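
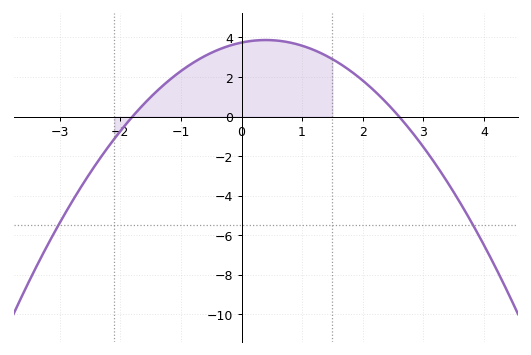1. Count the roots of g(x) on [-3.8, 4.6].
2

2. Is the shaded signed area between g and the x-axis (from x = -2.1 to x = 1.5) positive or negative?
positive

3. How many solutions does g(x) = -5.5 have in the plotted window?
2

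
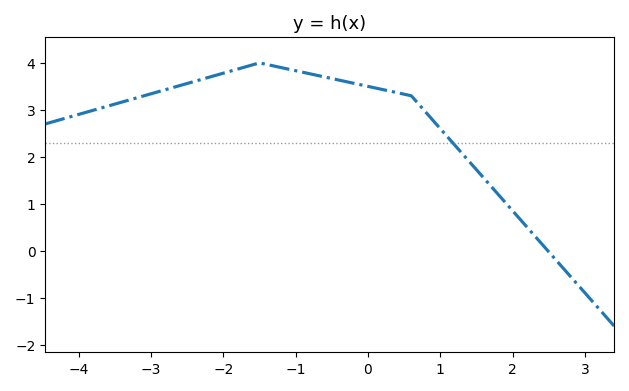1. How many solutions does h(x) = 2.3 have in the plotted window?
1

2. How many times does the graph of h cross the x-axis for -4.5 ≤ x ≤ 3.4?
1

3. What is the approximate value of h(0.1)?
3.5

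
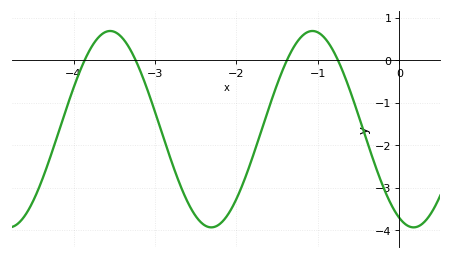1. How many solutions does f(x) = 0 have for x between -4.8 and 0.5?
4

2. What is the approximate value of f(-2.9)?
-1.79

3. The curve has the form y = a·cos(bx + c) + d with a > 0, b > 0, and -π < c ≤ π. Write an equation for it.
y = 2.31cos(2.53x + 2.7) - 1.62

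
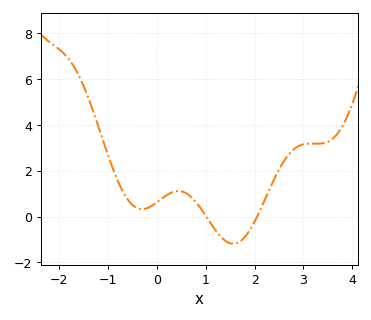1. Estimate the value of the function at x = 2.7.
2.71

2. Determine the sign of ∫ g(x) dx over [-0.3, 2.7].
positive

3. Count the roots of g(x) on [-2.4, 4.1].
2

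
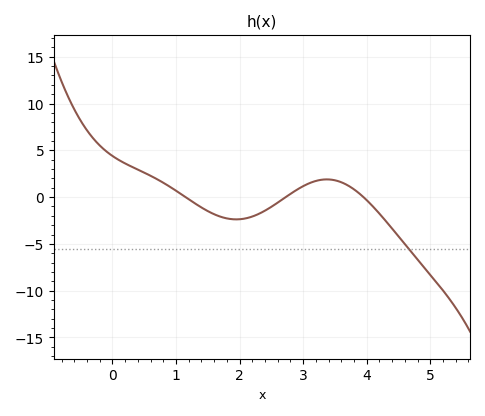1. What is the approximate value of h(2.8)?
0.347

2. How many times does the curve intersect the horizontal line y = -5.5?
1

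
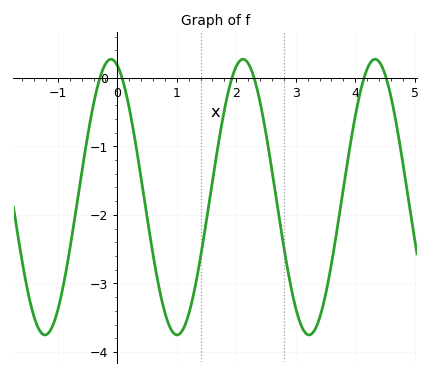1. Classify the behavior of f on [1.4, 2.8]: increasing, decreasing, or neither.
neither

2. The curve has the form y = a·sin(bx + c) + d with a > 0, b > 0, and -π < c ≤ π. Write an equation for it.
y = 2.01sin(2.8x + 1.9) - 1.74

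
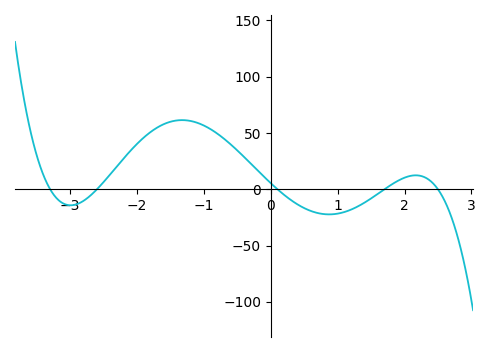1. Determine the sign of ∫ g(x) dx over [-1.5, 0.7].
positive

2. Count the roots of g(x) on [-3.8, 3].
5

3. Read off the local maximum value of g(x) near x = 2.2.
12.4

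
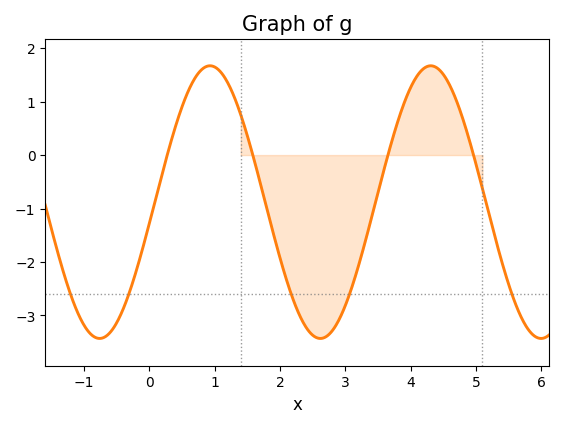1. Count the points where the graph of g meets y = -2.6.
5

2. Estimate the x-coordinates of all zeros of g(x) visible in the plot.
0.2, 1.6, 3.6, 5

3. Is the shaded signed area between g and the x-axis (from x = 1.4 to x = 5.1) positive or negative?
negative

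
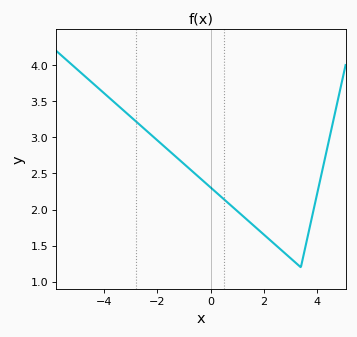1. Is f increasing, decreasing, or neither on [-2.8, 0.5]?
decreasing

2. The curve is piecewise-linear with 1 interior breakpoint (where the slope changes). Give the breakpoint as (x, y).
(3.4, 1.2)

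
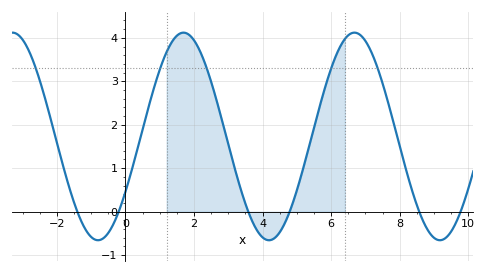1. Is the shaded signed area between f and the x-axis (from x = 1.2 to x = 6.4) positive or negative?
positive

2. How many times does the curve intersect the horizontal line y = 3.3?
5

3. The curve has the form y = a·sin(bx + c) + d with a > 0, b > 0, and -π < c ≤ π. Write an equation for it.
y = 2.39sin(1.3x - 0.56) + 1.73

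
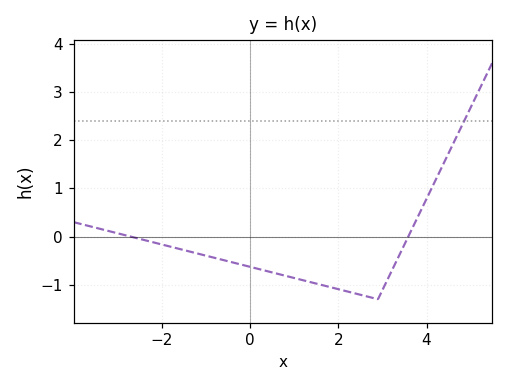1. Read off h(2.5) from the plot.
-1.21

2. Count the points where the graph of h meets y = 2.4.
1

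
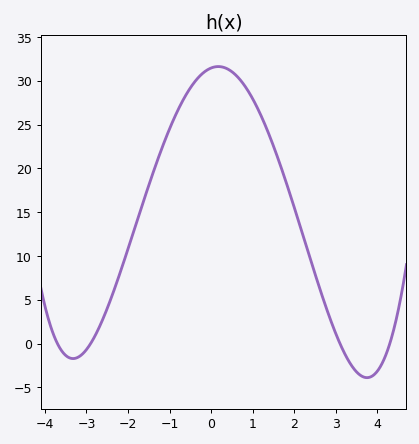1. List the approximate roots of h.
-3.7, -2.9, 3.1, 4.3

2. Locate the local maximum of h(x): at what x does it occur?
0.172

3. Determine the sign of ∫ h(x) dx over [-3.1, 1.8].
positive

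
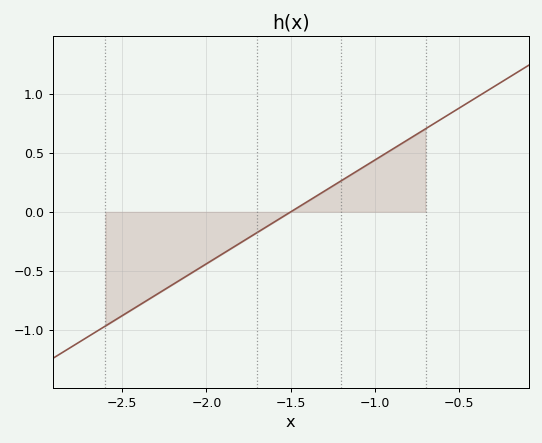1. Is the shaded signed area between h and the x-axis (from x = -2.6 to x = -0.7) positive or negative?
negative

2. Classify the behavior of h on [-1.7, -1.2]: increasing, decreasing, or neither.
increasing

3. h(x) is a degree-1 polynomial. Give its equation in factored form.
y = 0.88(x + 1.5)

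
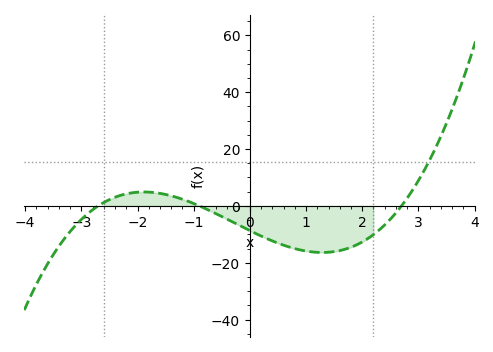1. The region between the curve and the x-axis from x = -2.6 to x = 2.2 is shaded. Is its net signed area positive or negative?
negative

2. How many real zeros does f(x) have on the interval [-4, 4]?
3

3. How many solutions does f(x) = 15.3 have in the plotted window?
1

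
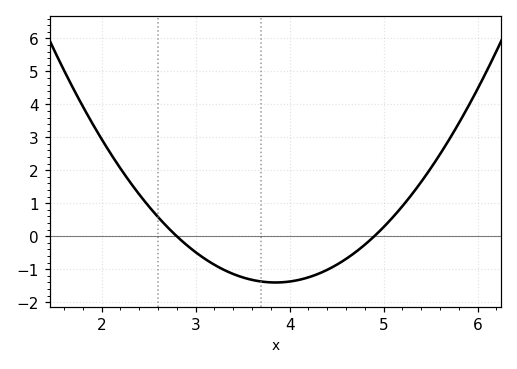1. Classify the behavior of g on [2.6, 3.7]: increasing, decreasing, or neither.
decreasing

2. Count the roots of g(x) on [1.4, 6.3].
2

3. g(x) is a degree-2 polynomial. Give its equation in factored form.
y = 1.27(x - 2.8)(x - 4.9)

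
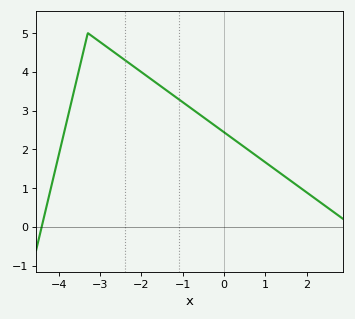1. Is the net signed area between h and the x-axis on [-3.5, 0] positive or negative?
positive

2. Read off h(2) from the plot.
0.9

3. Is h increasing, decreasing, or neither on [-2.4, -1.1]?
decreasing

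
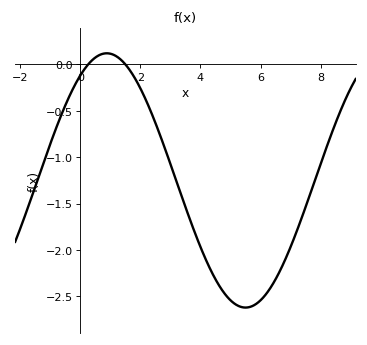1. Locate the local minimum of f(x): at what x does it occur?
5.6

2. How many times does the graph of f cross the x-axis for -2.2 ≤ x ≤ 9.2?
2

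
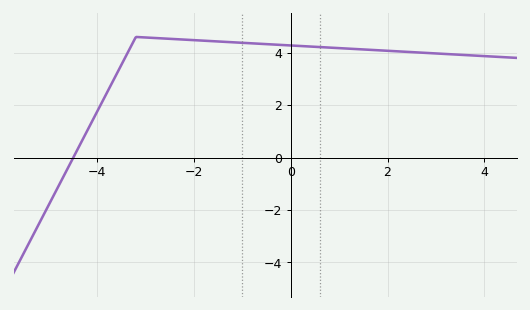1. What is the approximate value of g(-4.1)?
1.4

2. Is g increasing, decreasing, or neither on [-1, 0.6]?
decreasing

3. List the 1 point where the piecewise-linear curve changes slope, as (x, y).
(-3.2, 4.6)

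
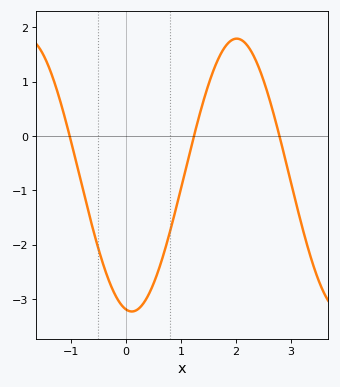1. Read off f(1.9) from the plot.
1.7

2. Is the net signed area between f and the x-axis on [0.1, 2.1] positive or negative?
negative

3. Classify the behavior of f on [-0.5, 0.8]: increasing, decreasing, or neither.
neither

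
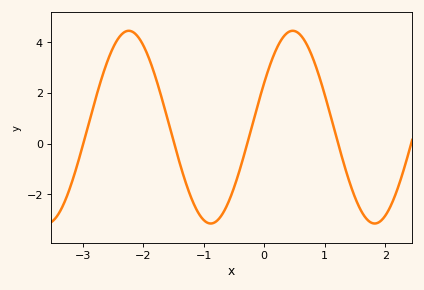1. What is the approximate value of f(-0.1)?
1.6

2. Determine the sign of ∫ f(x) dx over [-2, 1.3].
positive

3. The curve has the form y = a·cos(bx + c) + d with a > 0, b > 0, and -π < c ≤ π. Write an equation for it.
y = 3.8cos(2.3x - 1.1) + 0.65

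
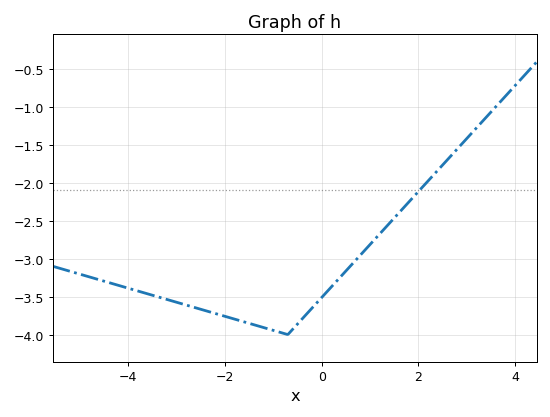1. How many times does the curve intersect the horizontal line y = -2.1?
1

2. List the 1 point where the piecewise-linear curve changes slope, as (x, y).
(-0.7, -4)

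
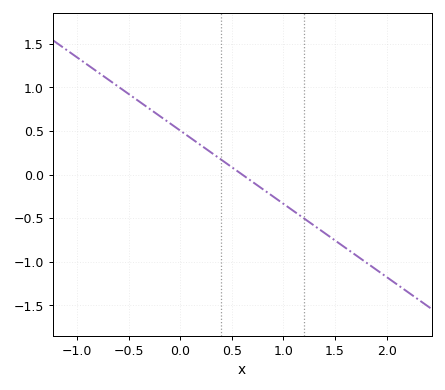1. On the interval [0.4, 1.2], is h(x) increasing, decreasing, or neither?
decreasing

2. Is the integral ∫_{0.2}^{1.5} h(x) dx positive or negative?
negative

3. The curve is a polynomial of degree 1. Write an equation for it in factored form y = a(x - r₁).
y = -0.84(x - 0.6)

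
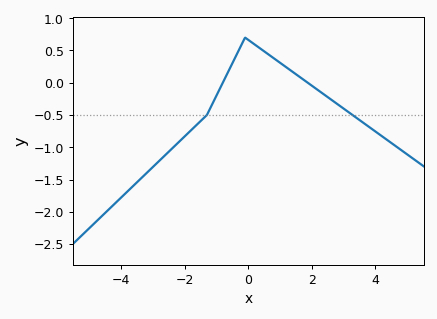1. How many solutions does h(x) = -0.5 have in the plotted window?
2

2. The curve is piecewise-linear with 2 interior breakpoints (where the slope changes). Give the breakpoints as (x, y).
(-1.3, -0.5); (-0.1, 0.7)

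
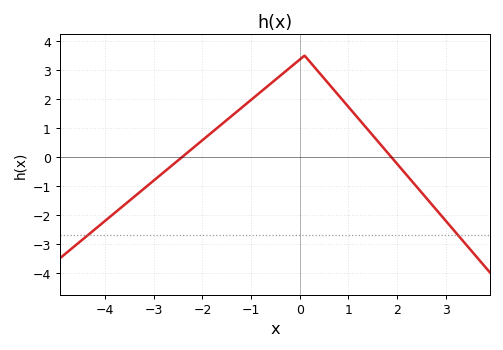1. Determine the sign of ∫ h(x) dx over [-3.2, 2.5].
positive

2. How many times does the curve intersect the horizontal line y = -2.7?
2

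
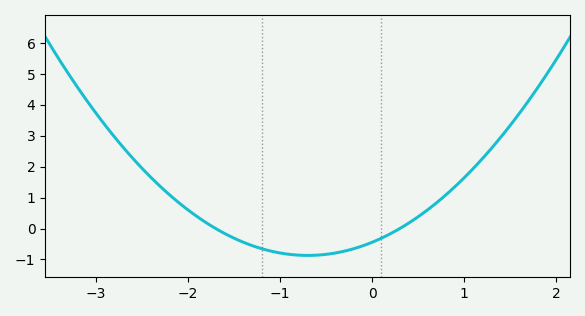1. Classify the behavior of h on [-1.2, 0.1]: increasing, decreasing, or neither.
neither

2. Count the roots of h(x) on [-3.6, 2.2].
2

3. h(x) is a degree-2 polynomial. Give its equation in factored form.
y = 0.87(x + 1.7)(x - 0.3)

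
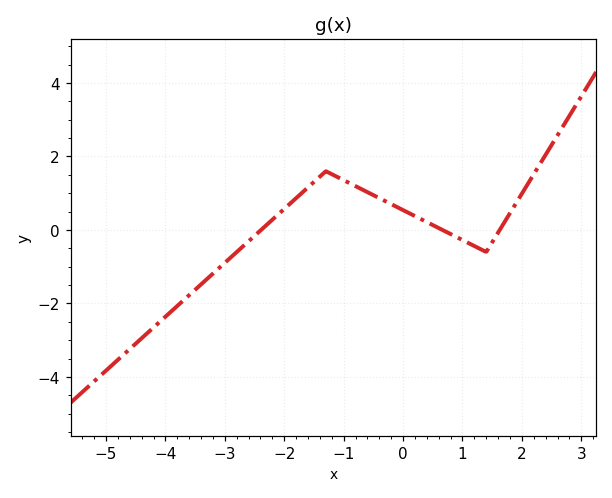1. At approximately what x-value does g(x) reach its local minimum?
1.4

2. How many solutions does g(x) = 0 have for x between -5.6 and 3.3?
3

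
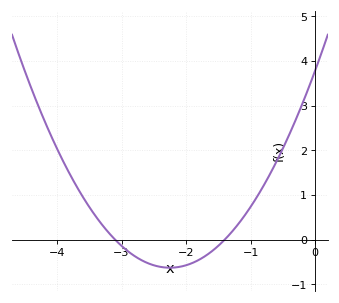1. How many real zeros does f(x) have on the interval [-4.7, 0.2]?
2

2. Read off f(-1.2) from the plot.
0.3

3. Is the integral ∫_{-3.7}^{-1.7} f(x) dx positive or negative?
negative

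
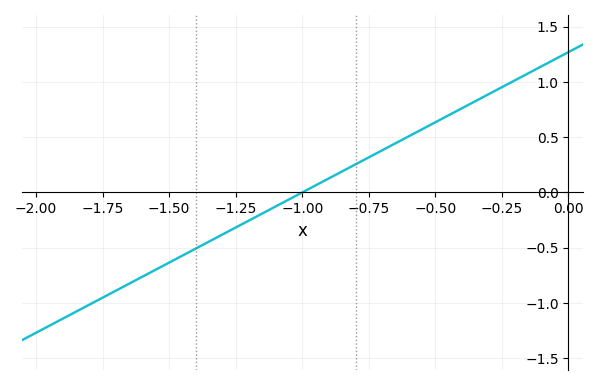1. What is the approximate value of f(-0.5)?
0.65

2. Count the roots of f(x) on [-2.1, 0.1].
1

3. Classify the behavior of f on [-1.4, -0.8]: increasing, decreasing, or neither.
increasing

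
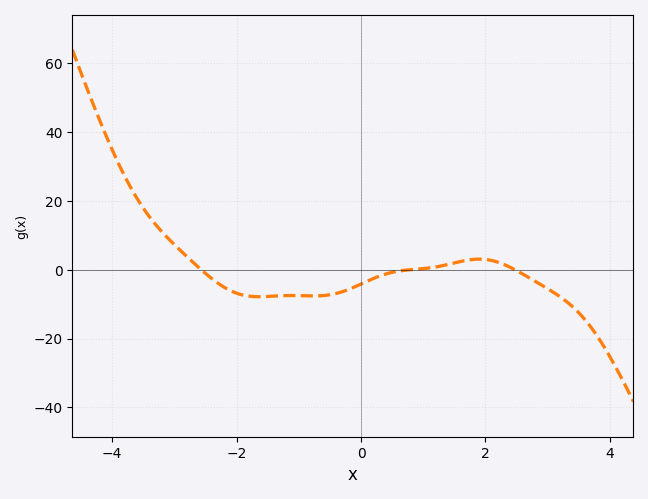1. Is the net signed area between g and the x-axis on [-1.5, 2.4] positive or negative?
negative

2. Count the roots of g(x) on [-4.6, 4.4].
3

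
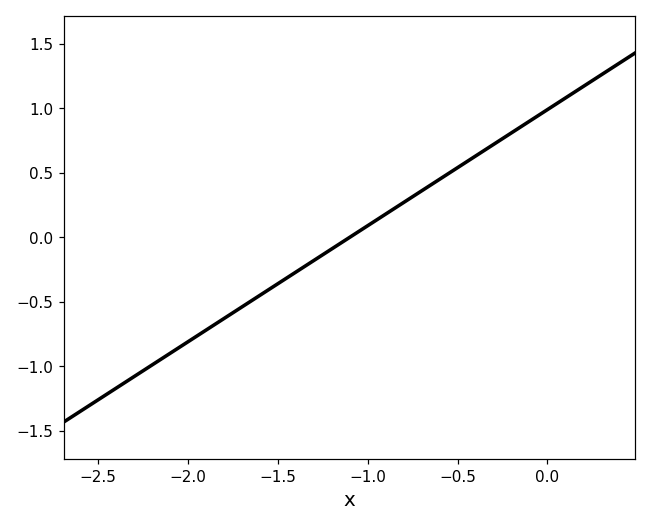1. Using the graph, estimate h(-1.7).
-0.54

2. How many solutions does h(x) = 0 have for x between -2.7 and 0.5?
1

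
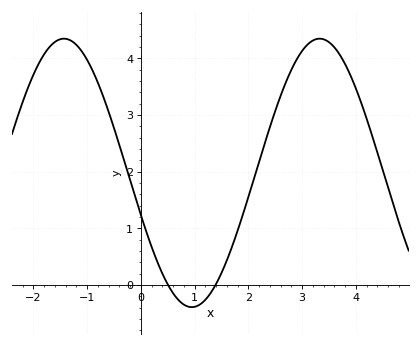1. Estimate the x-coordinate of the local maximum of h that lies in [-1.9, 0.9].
-1.43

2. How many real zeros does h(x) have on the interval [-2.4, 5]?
2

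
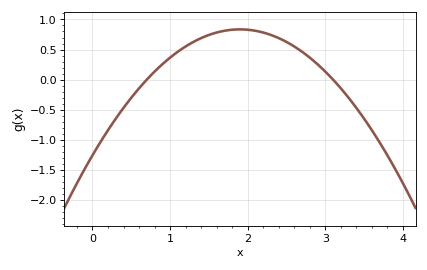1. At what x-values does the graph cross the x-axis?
0.7, 3.1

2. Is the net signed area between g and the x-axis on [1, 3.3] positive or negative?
positive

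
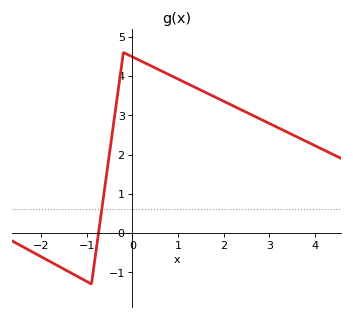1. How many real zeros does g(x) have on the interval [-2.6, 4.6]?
1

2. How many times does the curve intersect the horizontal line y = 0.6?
1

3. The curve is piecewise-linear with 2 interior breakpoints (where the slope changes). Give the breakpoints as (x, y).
(-0.9, -1.3); (-0.2, 4.6)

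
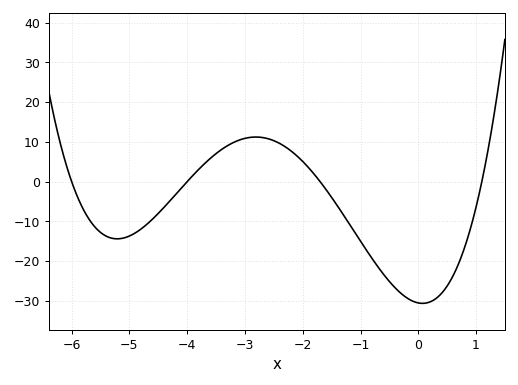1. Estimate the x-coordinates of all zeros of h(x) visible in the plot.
-6, -4, -1.6, 1.2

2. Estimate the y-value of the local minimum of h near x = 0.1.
-31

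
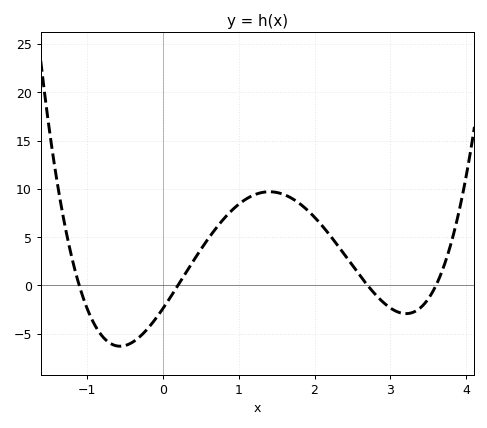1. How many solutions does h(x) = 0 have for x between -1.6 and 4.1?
4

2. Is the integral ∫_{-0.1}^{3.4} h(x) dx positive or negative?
positive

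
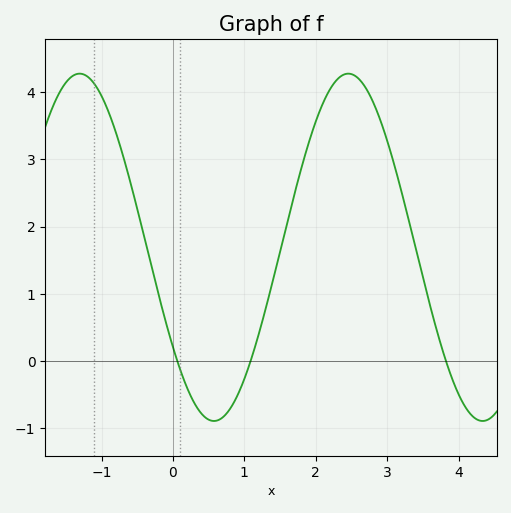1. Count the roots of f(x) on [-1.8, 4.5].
3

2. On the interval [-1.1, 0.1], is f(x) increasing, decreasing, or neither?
decreasing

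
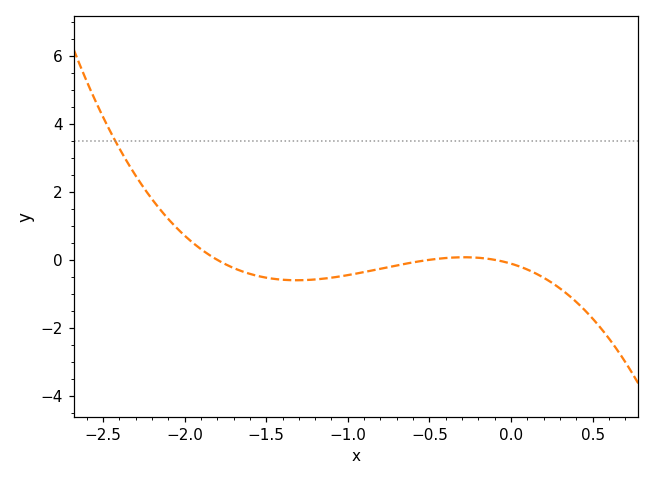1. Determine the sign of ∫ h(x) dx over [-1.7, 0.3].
negative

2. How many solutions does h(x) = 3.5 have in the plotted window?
1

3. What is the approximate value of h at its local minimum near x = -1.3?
-0.6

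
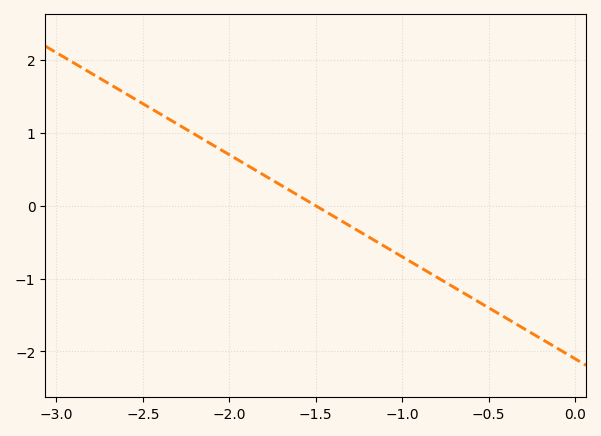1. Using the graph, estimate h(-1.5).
0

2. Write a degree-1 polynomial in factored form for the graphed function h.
y = -1.4(x + 1.5)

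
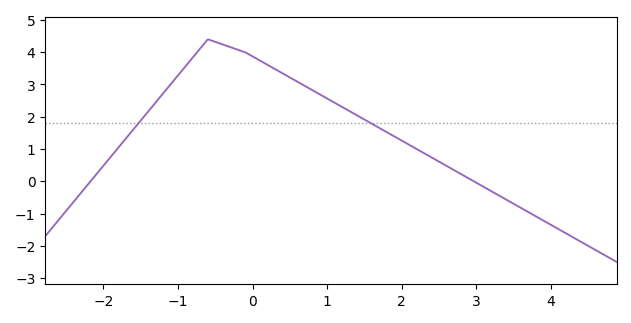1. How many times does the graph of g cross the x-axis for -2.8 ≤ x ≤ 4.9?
2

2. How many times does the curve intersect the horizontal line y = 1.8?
2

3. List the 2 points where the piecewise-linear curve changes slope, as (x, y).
(-0.6, 4.4); (-0.1, 4)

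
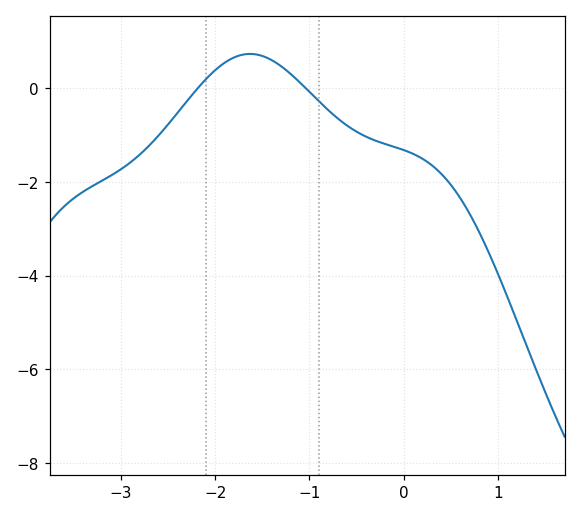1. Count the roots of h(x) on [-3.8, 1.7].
2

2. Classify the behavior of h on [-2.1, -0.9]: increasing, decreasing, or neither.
neither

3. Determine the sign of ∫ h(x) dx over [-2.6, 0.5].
negative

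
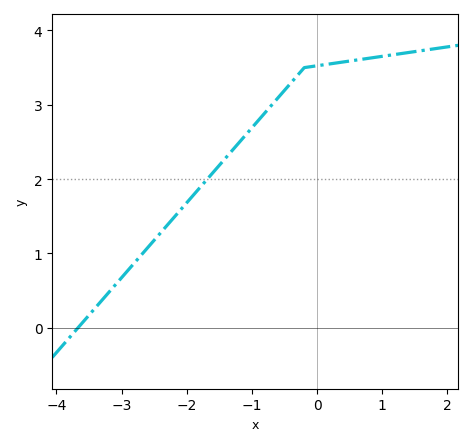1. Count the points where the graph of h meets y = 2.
1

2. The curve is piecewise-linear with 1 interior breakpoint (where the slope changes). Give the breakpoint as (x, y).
(-0.2, 3.5)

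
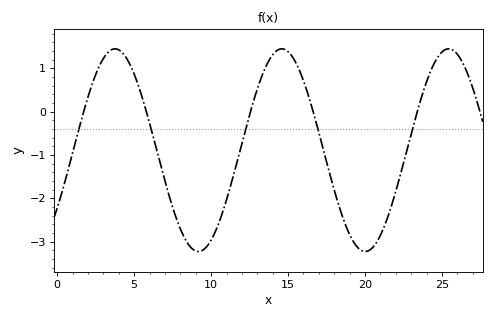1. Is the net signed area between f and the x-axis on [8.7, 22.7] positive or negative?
negative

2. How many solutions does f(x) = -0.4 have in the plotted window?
5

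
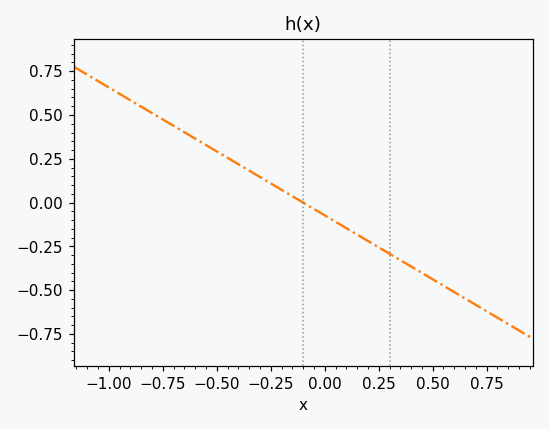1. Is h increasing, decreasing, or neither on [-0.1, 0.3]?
decreasing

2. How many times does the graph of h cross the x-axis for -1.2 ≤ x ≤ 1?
1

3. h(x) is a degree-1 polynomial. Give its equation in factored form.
y = -0.73(x + 0.1)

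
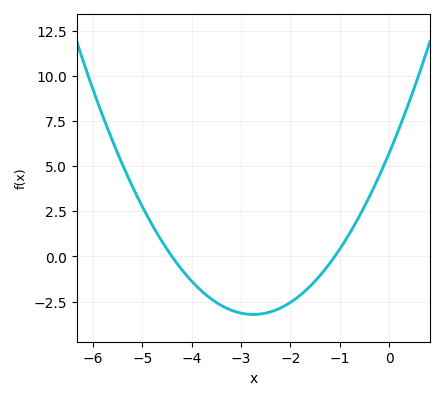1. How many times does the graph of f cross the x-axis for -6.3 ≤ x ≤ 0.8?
2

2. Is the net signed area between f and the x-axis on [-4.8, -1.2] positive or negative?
negative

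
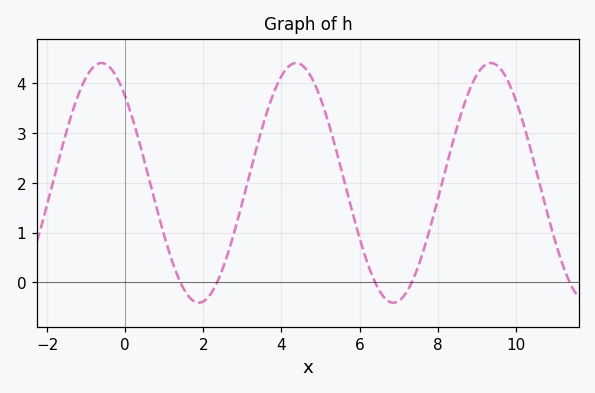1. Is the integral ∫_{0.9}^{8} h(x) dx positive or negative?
positive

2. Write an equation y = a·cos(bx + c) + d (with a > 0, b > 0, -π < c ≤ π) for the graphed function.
y = 2.41cos(1.3x + 0.77) + 2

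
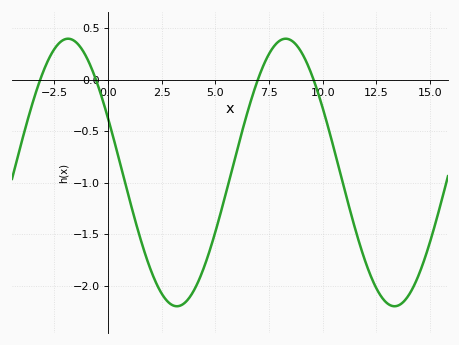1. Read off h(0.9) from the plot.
-1.08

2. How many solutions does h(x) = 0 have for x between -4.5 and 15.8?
4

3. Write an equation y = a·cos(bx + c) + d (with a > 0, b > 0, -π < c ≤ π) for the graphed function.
y = 1.3cos(0.62x + 1.15) - 0.9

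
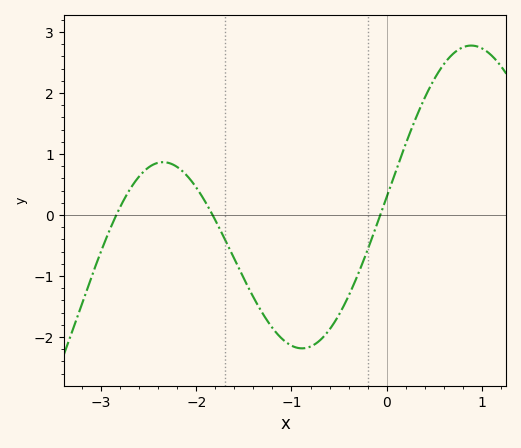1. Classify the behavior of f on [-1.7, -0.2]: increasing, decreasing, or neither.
neither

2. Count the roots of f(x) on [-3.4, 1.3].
3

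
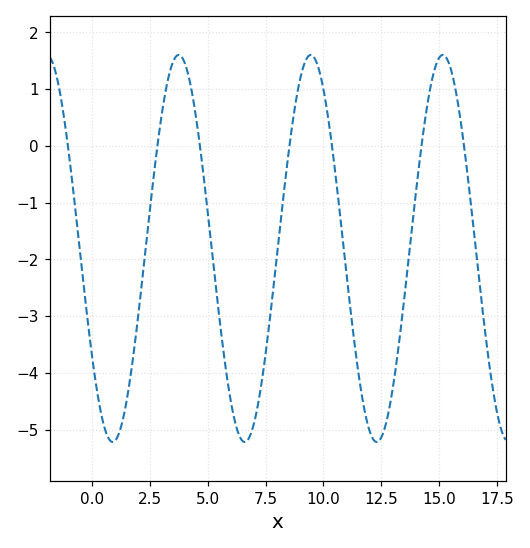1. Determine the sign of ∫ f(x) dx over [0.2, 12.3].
negative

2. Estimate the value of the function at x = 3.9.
1.5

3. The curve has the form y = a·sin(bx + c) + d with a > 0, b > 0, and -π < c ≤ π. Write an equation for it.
y = 3.41sin(1.1x - 2.5) - 1.81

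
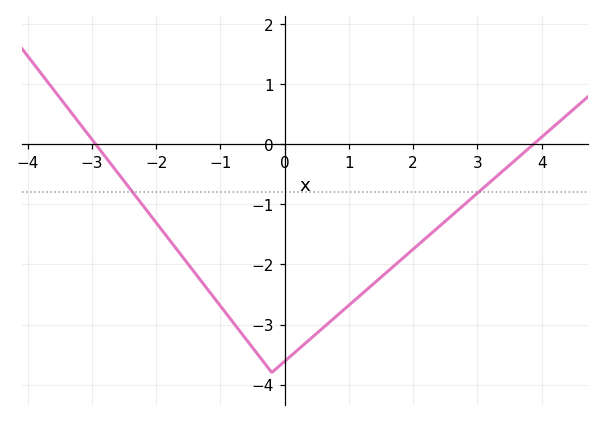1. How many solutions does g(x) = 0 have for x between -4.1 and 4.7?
2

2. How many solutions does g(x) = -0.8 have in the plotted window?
2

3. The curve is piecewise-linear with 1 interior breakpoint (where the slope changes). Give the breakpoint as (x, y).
(-0.2, -3.8)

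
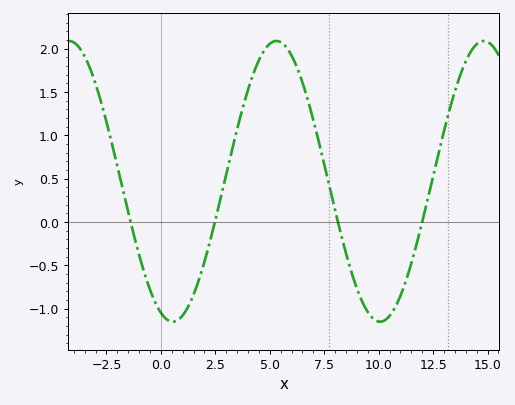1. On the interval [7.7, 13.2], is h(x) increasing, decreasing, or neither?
neither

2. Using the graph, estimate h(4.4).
1.8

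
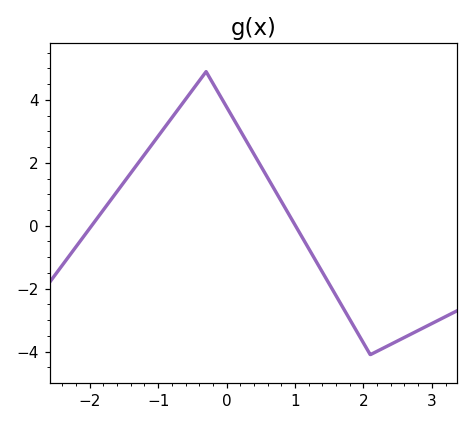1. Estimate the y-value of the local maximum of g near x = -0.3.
4.9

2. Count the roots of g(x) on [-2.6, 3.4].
2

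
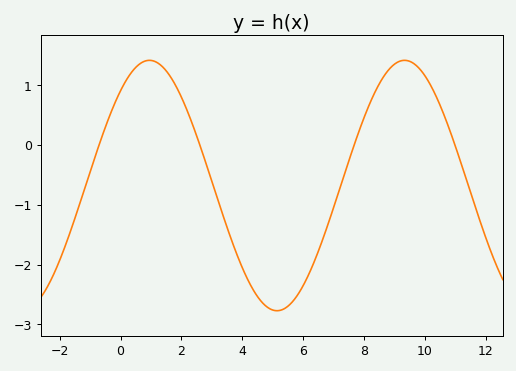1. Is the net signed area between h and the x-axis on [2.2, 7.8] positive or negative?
negative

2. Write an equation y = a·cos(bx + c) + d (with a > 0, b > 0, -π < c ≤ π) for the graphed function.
y = 2.09cos(0.75x - 0.71) - 0.68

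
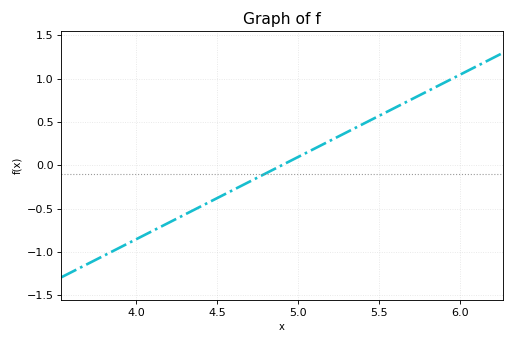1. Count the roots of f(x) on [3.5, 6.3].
1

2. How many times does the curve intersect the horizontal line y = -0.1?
1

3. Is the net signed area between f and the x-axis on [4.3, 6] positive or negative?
positive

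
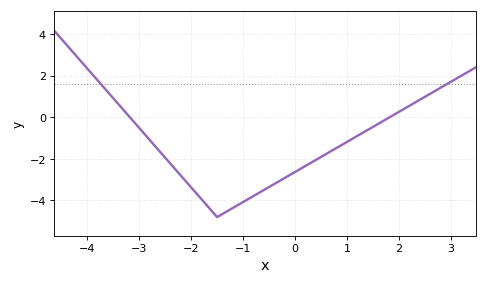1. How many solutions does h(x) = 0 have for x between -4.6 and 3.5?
2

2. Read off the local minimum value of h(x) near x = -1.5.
-4.8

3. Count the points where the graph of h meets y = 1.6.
2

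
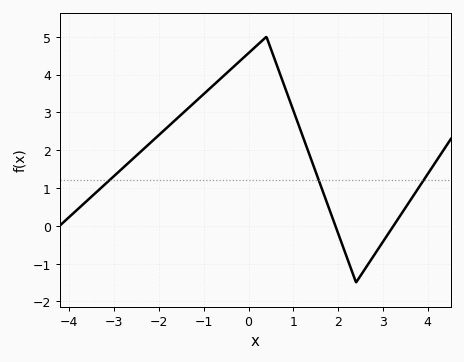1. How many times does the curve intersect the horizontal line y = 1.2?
3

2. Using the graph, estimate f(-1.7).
2.73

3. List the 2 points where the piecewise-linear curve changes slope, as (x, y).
(0.4, 5); (2.4, -1.5)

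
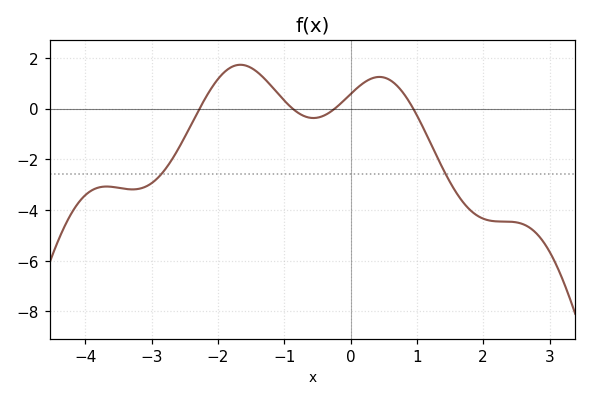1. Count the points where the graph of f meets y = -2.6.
2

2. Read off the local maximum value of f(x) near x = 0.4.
1.2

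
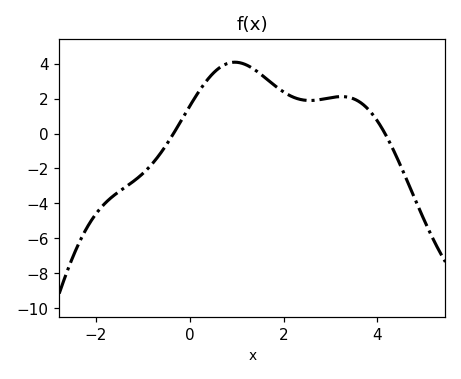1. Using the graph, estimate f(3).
2.06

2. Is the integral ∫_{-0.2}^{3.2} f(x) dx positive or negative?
positive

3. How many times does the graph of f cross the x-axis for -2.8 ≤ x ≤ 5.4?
2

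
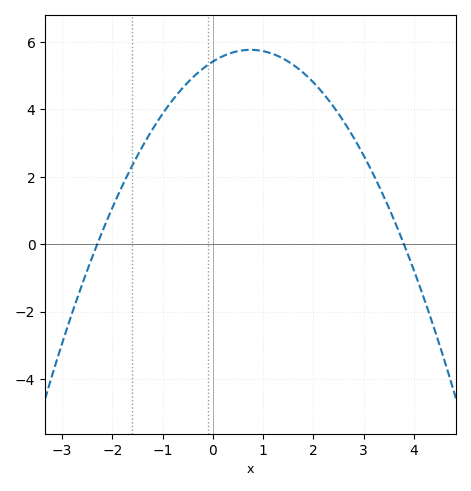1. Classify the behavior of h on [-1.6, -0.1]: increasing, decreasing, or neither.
increasing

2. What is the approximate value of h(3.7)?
0.4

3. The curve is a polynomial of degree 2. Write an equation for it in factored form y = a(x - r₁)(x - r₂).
y = -0.62(x + 2.3)(x - 3.8)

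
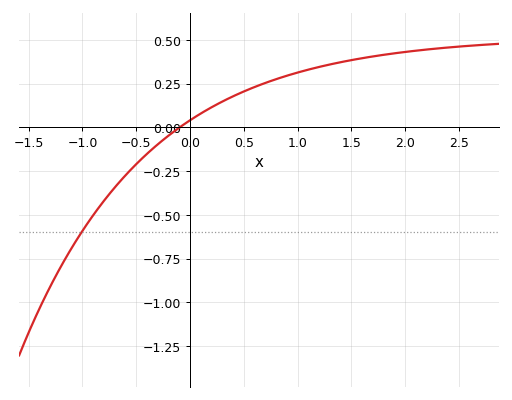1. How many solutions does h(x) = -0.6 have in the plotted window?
1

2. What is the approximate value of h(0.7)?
0.253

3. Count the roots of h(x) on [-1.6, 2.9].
1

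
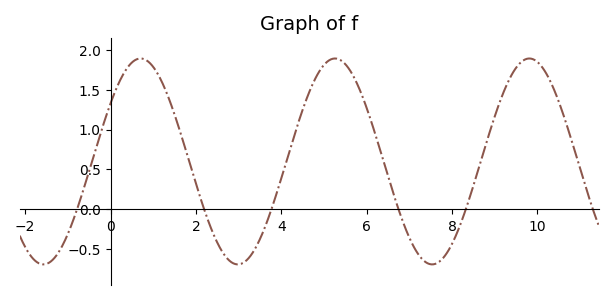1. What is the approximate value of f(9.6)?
1.85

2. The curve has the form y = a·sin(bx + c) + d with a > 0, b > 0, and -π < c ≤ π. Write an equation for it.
y = 1.29sin(1.4x + 0.6) + 0.6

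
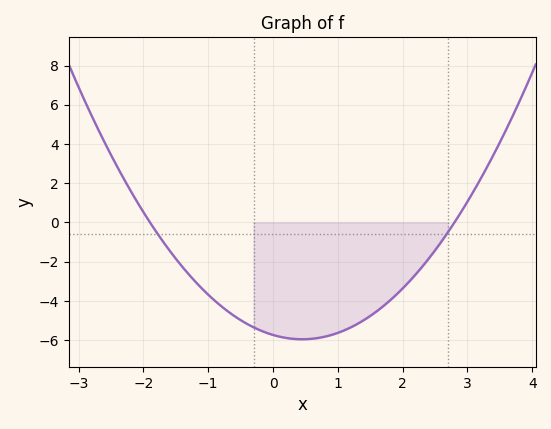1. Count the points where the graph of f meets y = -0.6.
2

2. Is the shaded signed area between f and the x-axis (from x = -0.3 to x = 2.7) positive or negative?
negative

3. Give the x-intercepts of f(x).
-1.9, 2.8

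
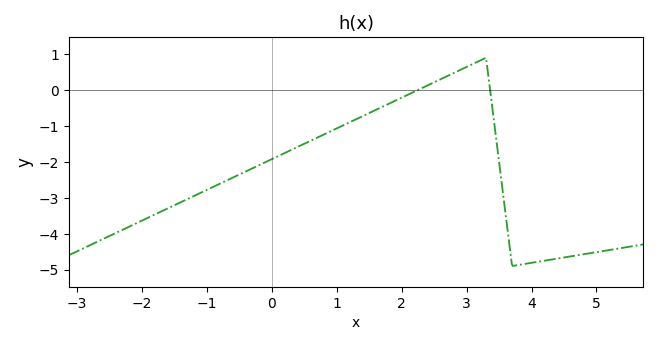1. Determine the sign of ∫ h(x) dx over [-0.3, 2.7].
negative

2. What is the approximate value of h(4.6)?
-4.6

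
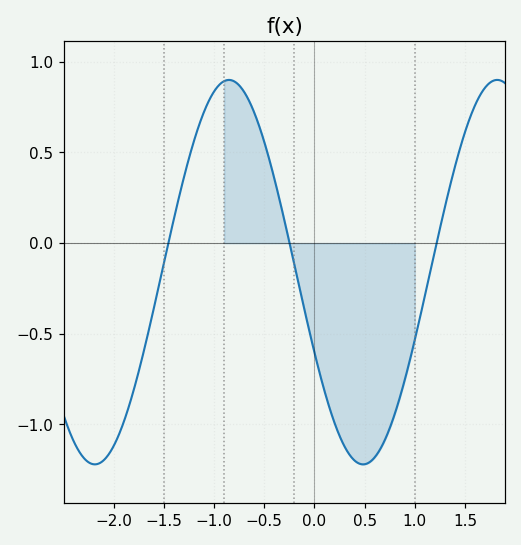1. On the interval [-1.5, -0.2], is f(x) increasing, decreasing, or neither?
neither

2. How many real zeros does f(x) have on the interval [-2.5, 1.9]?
3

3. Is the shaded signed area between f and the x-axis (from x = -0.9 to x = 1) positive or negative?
negative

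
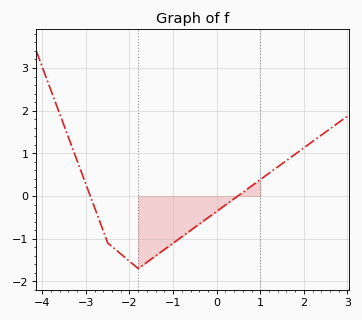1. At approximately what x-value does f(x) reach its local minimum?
-1.8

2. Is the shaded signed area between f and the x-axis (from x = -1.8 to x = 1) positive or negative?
negative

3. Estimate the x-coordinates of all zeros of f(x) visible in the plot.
-2.9, 0.5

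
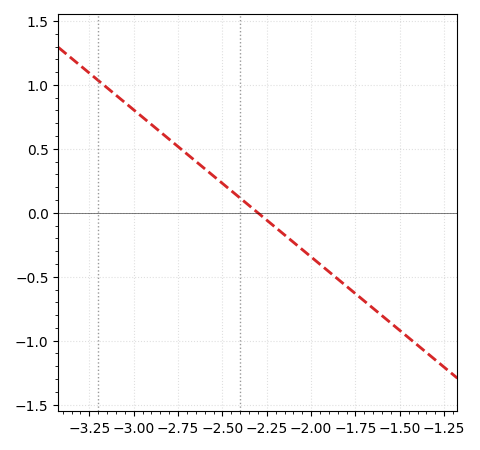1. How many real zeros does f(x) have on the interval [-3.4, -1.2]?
1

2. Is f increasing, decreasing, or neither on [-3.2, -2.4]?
decreasing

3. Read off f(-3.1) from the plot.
0.92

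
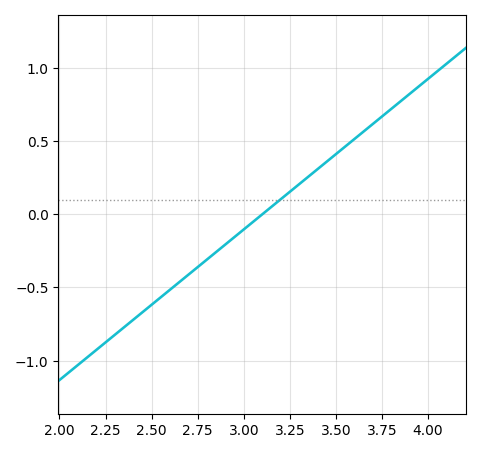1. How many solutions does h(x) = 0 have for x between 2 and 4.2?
1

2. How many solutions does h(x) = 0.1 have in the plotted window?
1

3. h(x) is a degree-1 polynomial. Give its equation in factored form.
y = 1.03(x - 3.1)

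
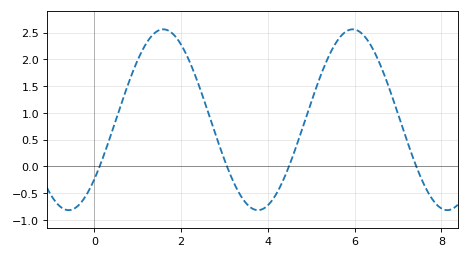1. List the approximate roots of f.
0.2, 3, 4.4, 7.4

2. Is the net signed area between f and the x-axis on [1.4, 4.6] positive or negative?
positive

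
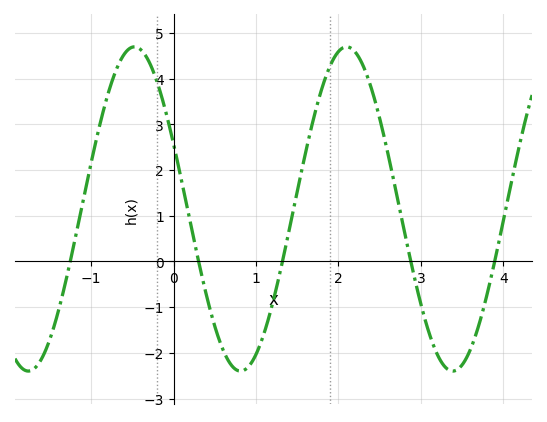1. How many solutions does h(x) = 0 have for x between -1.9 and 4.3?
5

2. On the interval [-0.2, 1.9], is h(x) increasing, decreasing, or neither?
neither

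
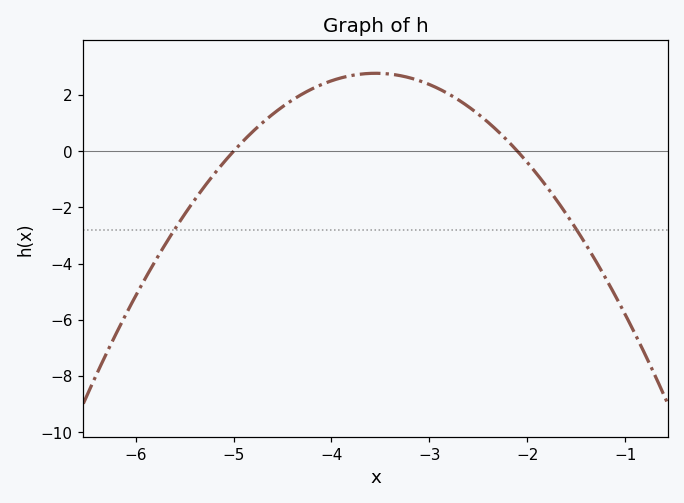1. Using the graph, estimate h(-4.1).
2.38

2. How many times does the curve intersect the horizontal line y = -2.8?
2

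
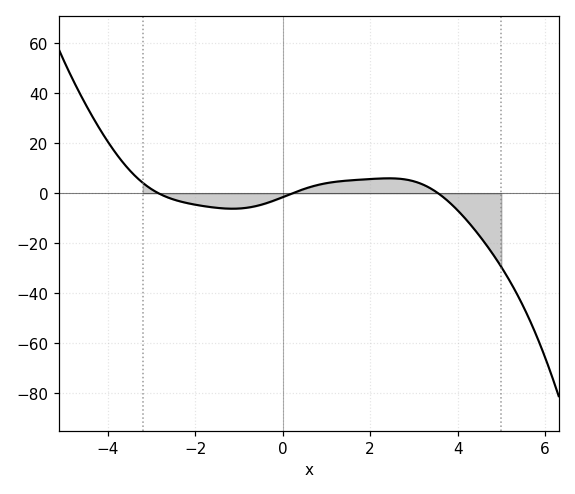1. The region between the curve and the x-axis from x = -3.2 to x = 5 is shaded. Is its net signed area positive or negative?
negative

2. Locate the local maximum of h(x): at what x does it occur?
2.4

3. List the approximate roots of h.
-2.8, 0.2, 3.6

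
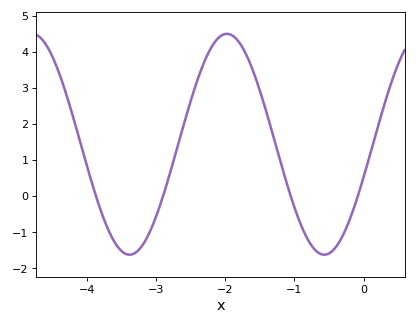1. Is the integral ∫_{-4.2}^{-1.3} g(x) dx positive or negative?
positive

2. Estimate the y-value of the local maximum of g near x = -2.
4.5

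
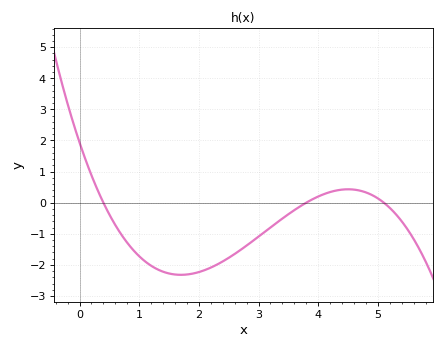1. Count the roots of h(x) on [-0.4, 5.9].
3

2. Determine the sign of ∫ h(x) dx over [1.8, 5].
negative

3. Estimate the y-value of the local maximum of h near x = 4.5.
0.4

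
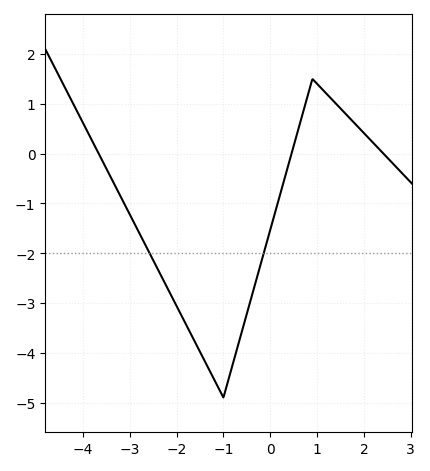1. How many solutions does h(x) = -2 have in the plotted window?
2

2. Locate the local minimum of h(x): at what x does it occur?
-1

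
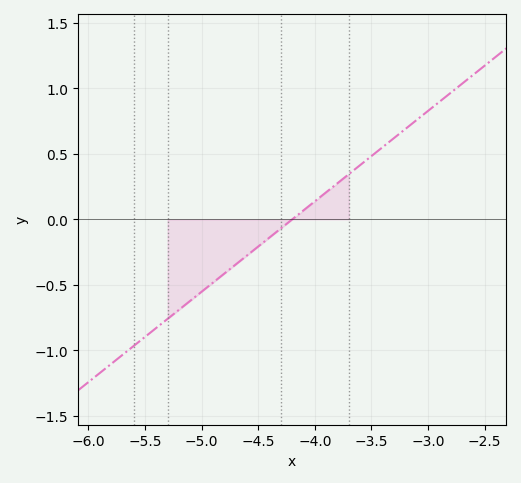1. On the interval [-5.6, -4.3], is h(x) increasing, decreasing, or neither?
increasing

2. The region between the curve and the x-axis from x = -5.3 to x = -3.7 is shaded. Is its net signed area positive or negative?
negative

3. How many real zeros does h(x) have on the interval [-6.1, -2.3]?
1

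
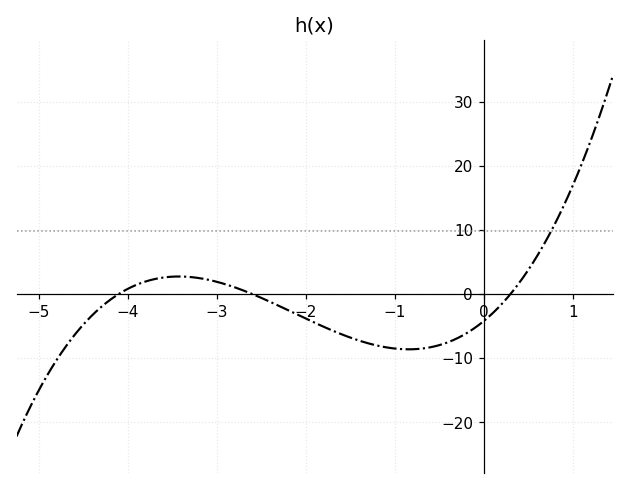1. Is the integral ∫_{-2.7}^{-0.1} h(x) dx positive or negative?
negative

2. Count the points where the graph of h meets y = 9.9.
1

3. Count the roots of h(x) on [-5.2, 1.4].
3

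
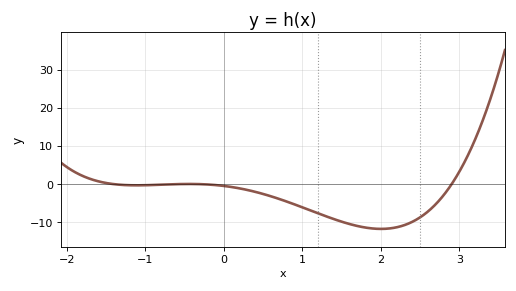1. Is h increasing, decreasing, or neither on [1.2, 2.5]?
neither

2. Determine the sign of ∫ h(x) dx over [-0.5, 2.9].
negative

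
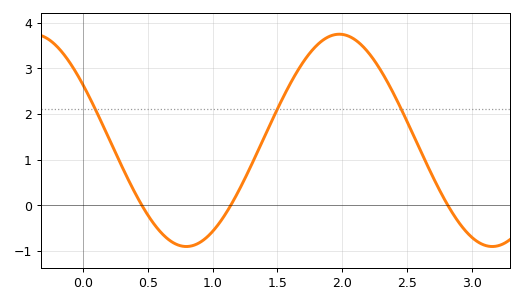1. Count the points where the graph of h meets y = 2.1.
3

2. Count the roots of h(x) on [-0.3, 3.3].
3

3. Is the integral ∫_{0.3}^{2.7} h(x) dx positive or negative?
positive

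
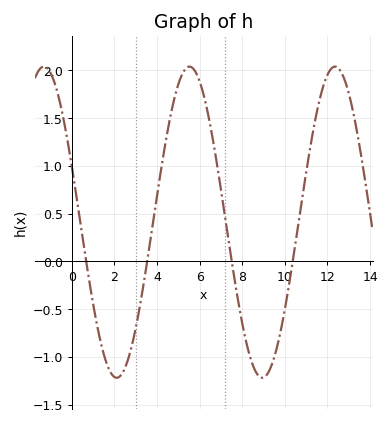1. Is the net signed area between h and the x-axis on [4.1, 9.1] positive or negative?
positive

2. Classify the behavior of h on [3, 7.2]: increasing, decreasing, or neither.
neither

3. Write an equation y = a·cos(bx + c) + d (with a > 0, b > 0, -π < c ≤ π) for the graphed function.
y = 1.63cos(0.92x + 1.2) + 0.41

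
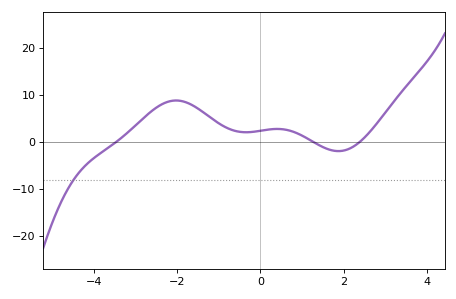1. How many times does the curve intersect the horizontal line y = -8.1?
1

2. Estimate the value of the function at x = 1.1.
0.95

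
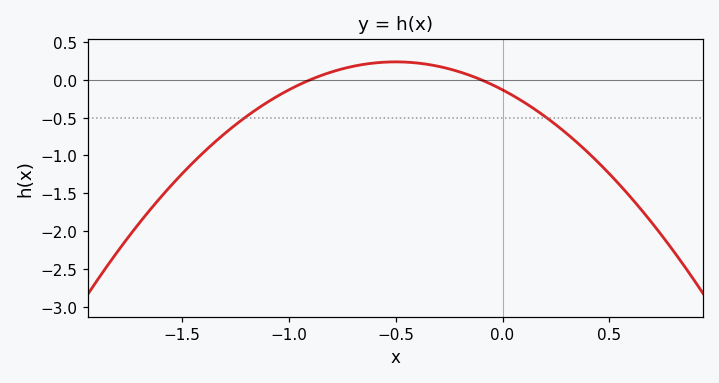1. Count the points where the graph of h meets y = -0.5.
2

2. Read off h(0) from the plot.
-0.133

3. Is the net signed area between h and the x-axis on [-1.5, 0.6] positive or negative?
negative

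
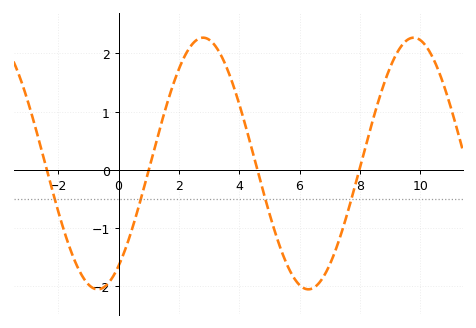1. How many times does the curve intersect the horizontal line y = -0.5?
4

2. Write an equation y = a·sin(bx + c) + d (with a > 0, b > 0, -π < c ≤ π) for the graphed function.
y = 2.16sin(0.9x - 0.95) + 0.11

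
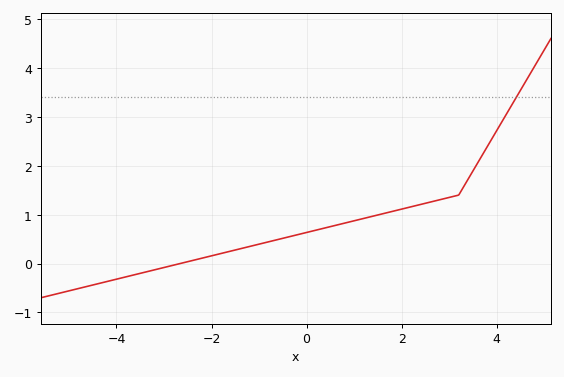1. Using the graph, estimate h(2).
1.1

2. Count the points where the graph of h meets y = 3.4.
1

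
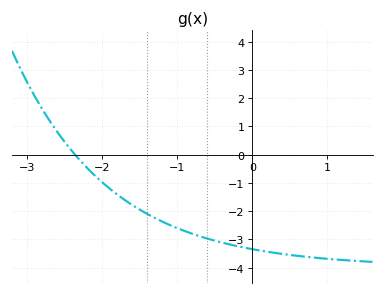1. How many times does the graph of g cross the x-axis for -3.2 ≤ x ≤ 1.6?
1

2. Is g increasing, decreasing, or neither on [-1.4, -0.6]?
decreasing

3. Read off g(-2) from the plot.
-1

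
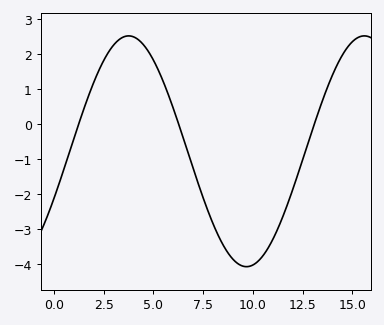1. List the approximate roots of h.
1.24, 6.27, 13.1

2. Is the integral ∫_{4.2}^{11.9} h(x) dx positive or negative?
negative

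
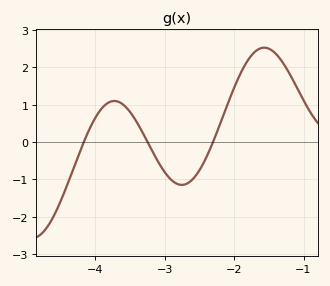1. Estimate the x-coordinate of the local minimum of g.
-2.75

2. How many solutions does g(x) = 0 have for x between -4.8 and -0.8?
3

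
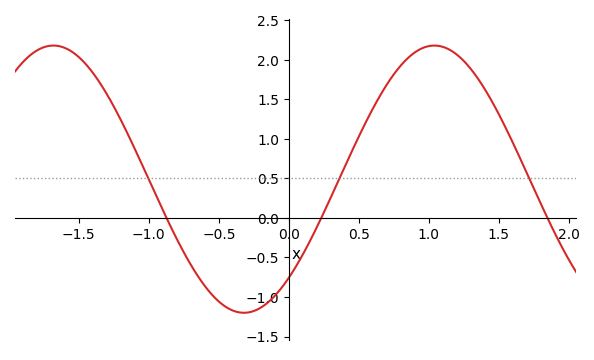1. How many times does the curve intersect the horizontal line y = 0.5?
3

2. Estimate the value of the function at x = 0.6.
1.4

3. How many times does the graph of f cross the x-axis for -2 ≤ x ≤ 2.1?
3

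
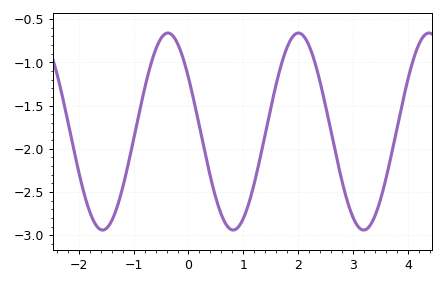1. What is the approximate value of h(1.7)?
-1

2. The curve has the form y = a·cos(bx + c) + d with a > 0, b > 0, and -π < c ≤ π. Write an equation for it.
y = 1.14cos(2.6x + 0.99) - 1.8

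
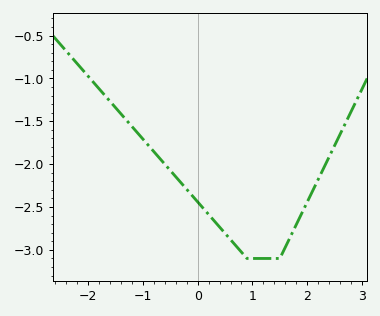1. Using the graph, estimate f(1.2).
-3.1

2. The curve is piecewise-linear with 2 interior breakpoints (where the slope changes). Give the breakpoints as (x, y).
(0.9, -3.1); (1.5, -3.1)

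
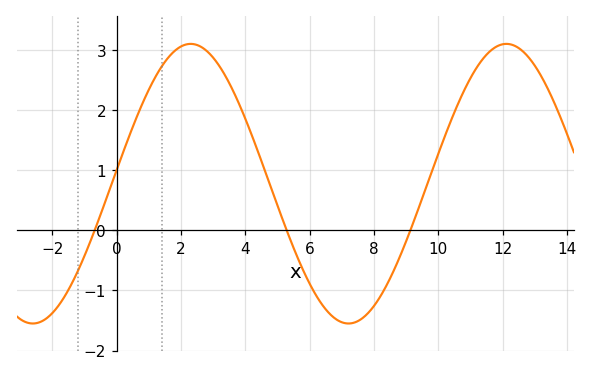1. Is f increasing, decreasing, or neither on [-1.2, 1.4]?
increasing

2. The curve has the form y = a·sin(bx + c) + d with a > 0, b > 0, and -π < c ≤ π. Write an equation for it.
y = 2.33sin(0.64x + 0.1) + 0.78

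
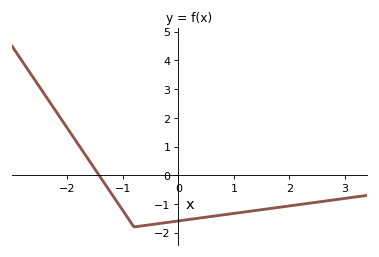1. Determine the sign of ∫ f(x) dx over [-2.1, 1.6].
negative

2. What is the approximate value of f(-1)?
-1.23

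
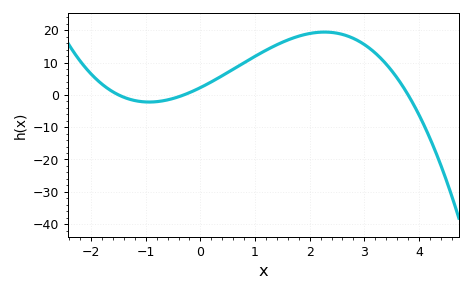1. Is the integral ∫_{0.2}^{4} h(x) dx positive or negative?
positive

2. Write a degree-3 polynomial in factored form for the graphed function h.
y = -1.31(x + 1.5)(x + 0.3)(x - 3.8)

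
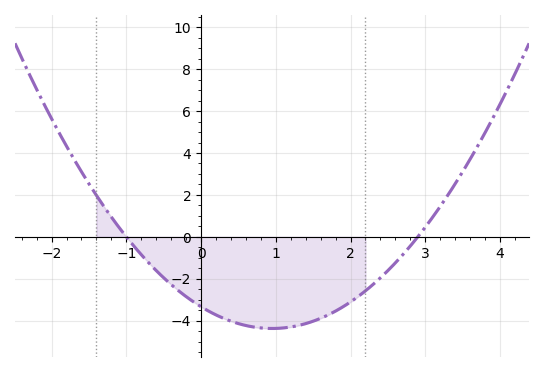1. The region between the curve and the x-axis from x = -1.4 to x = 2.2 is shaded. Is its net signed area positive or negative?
negative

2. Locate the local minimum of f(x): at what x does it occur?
1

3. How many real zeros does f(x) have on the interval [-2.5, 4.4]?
2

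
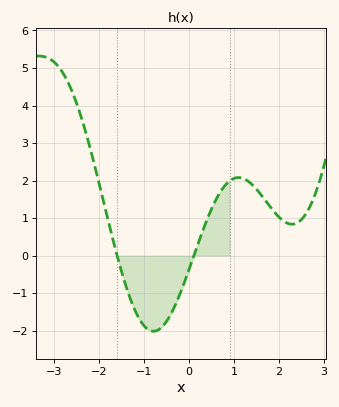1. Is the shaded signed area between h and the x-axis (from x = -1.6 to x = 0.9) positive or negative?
negative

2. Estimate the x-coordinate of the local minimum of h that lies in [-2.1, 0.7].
-0.79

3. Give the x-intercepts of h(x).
-1.6, 0.107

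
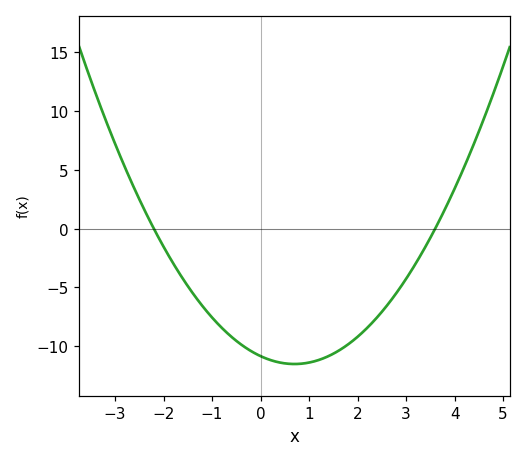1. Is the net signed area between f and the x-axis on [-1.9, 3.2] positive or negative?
negative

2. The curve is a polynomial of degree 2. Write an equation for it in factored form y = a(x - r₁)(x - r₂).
y = 1.37(x + 2.2)(x - 3.6)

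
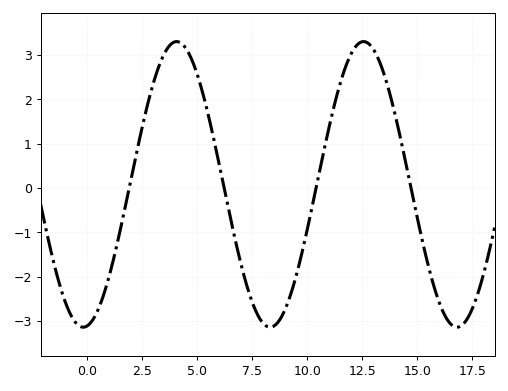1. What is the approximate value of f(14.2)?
1.21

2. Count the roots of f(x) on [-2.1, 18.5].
4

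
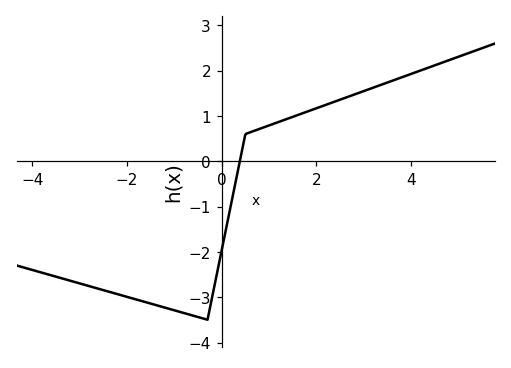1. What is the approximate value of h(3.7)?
1.81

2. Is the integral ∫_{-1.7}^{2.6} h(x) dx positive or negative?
negative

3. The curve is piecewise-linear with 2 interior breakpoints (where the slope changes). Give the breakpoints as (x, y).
(-0.3, -3.5); (0.5, 0.6)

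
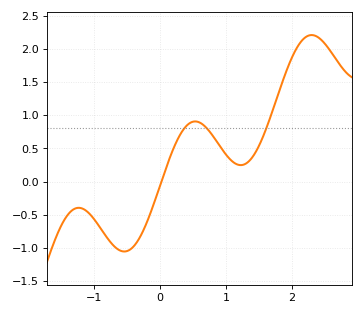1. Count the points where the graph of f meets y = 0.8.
3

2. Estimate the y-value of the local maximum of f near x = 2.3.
2.2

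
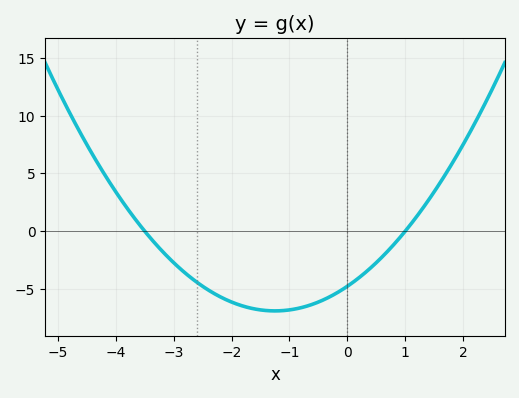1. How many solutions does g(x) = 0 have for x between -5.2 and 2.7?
2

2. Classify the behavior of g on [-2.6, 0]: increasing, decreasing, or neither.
neither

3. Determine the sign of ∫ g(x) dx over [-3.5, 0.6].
negative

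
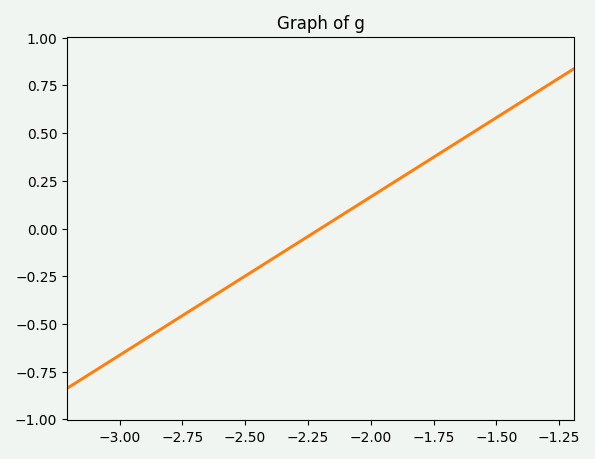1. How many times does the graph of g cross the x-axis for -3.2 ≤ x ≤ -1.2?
1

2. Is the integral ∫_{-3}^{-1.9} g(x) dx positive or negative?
negative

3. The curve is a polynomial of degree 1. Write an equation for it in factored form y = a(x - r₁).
y = 0.83(x + 2.2)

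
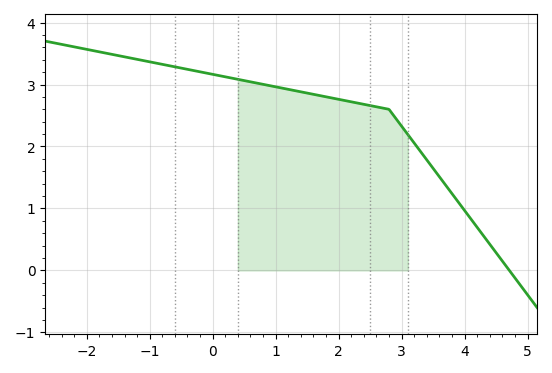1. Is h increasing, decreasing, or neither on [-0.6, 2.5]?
decreasing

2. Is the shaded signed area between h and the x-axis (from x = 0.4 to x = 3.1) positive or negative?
positive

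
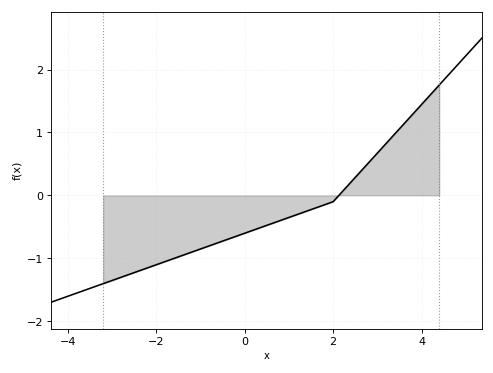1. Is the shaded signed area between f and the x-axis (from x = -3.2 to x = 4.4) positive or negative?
negative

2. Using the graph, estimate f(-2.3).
-1.18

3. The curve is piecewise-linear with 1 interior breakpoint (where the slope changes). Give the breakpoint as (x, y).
(2, -0.1)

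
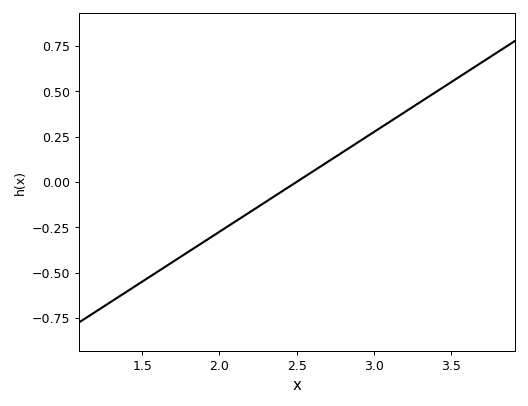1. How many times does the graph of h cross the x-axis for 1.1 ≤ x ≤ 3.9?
1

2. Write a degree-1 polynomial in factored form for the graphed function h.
y = 0.55(x - 2.5)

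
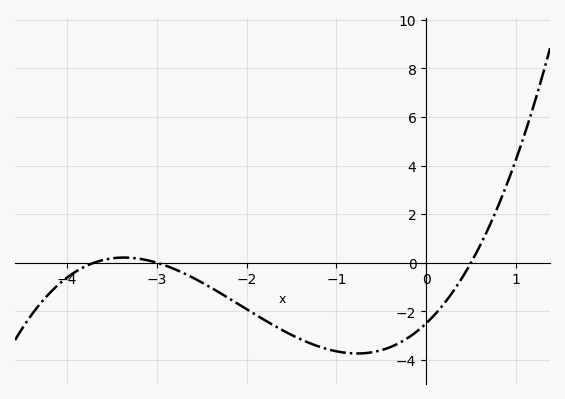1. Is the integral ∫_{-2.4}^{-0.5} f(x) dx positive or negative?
negative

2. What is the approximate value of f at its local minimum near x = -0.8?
-3.73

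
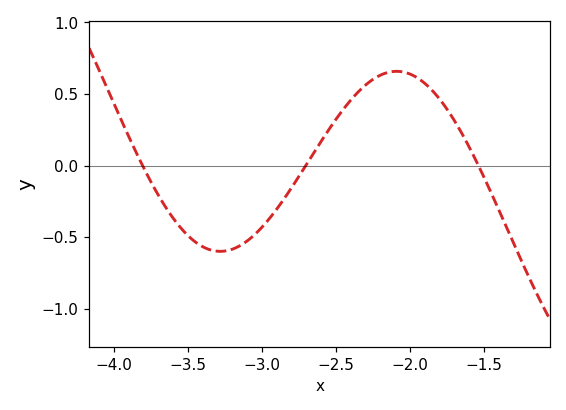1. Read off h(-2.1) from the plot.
0.65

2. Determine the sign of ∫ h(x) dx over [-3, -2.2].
positive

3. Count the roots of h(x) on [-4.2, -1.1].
3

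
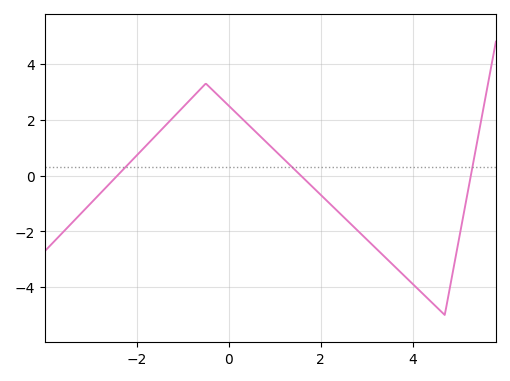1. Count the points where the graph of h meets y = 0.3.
3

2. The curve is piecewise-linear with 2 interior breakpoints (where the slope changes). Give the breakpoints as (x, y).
(-0.5, 3.3); (4.7, -5)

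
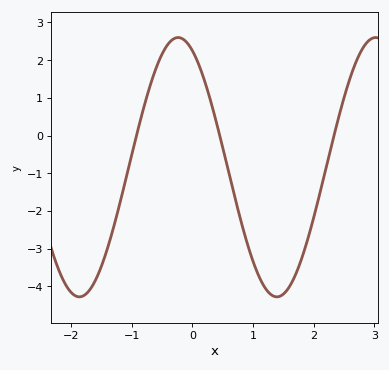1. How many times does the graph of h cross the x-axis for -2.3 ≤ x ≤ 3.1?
3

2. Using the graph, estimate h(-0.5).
2.16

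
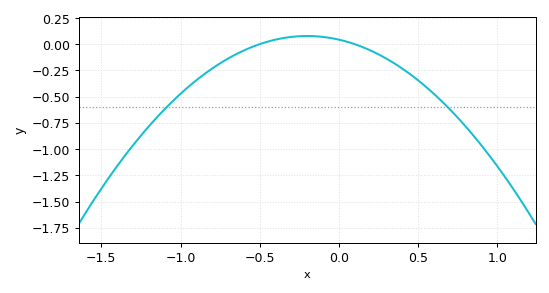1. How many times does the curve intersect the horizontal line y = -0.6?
2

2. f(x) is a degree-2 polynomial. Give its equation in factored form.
y = -0.86(x + 0.5)(x - 0.1)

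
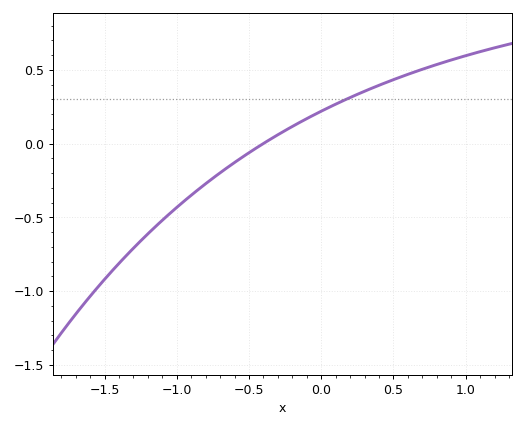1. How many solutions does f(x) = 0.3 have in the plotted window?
1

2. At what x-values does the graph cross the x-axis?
-0.402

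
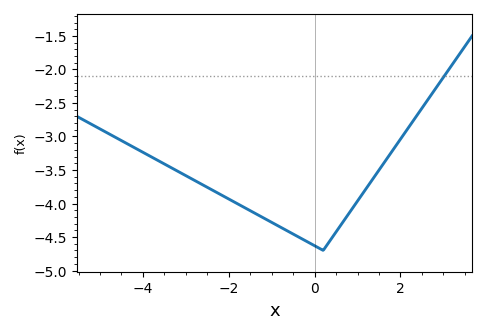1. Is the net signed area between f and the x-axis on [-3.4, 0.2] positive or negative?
negative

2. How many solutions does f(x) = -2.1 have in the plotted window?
1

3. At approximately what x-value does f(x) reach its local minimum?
0.2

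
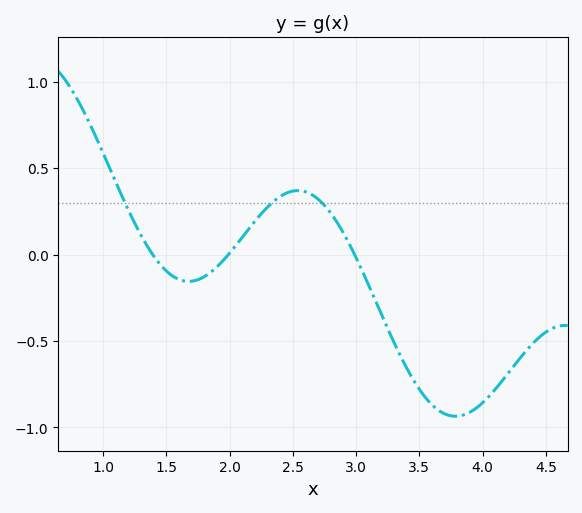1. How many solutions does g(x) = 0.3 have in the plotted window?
3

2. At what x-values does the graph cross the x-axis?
1.39, 1.99, 2.99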